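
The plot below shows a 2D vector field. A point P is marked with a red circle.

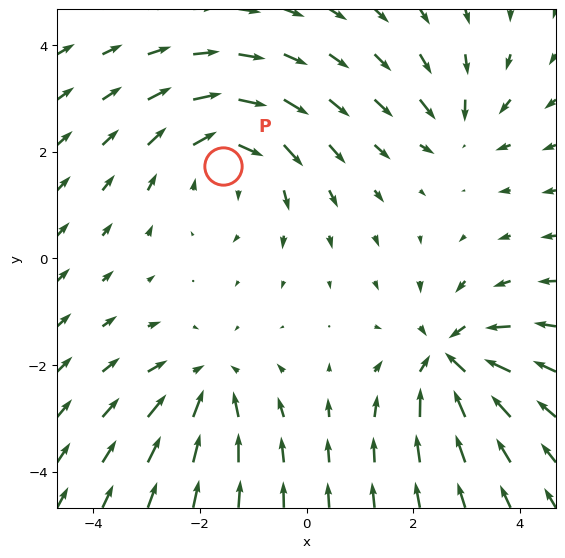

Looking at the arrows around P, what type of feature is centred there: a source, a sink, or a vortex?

vortex

At P (-1.6, 1.7) the arrows circulate clockwise. Divergence ≈0, curl about -4 — near-zero divergence with nonzero curl is a vortex.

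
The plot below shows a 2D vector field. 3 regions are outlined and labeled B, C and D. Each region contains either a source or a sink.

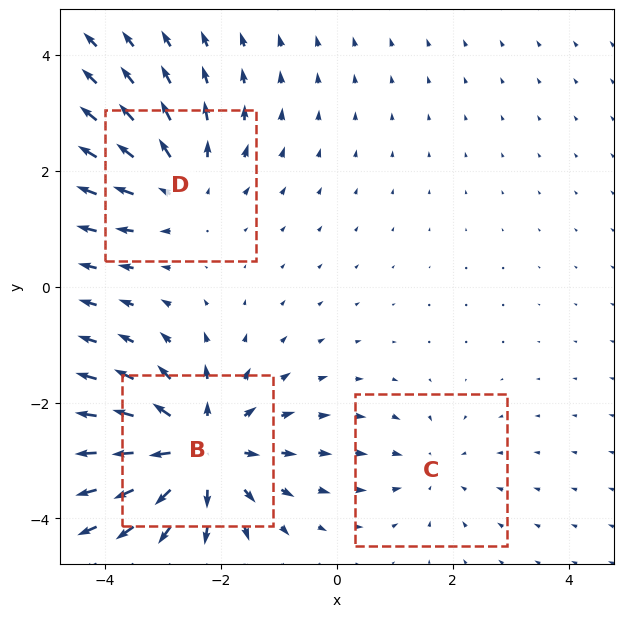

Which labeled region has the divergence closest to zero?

Divergence at each region's feature centre — B: about +5, C: about -2, D: about +3. Region C is closest to zero.

C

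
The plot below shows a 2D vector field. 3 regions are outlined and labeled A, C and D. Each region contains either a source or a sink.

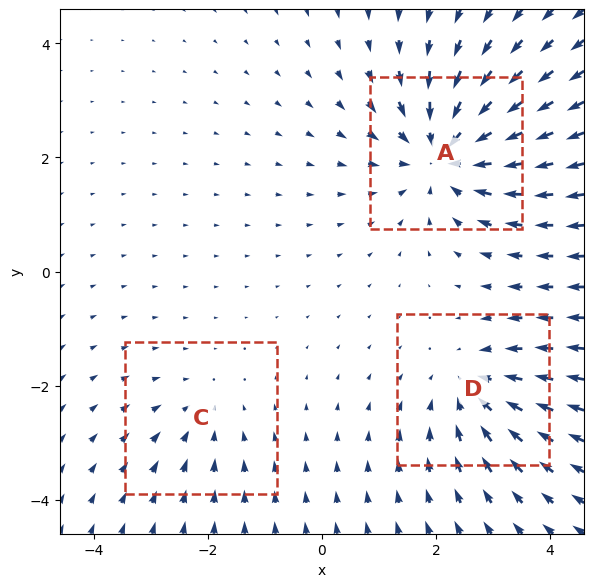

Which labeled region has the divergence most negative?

Divergence at each region's feature centre — A: about -5, C: about -2, D: about -3. Region A is most negative.

A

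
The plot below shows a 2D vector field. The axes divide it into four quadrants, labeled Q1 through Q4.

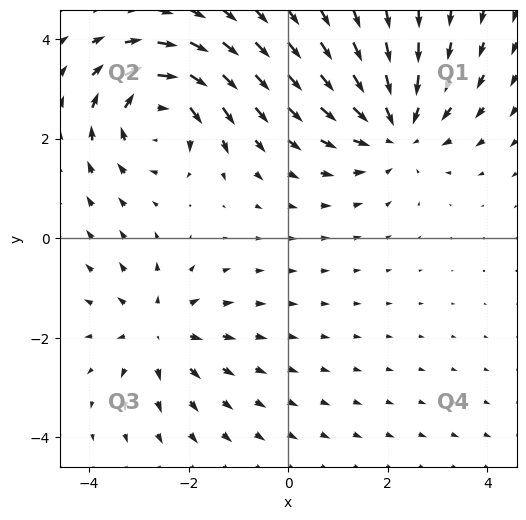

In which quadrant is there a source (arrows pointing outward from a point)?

Q3

The source sits at approximately (-2.6, -1.9), which lies in quadrant Q3. The divergence there is about +3, positive as expected for a source.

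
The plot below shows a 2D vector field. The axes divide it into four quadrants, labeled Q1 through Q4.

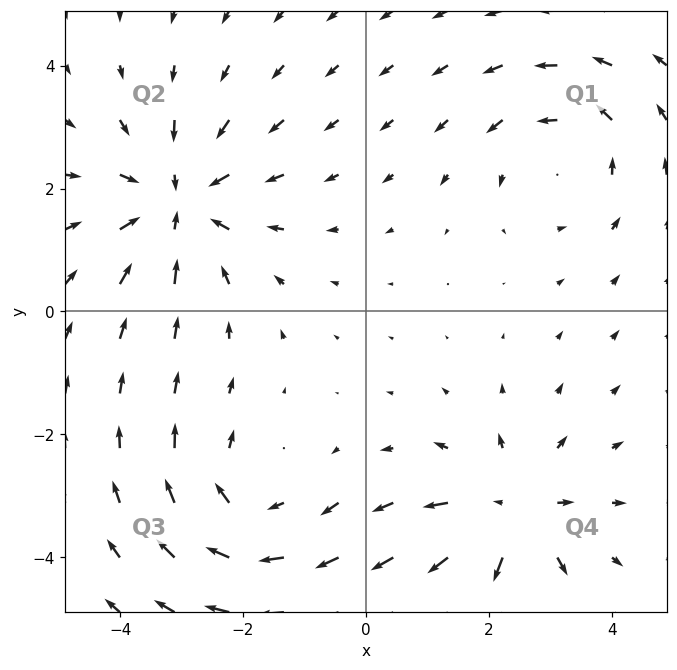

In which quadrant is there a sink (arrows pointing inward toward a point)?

Q2

The sink sits at approximately (-3.1, 1.8), which lies in quadrant Q2. The divergence there is about -5, negative as expected for a sink.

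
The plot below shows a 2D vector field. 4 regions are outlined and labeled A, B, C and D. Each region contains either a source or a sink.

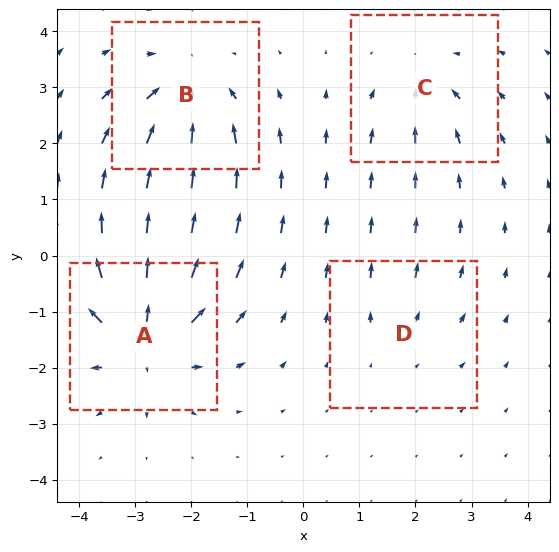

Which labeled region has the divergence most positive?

A

Divergence at each region's feature centre — A: about +8, B: about -6, C: about -4, D: about +2. Region A is most positive.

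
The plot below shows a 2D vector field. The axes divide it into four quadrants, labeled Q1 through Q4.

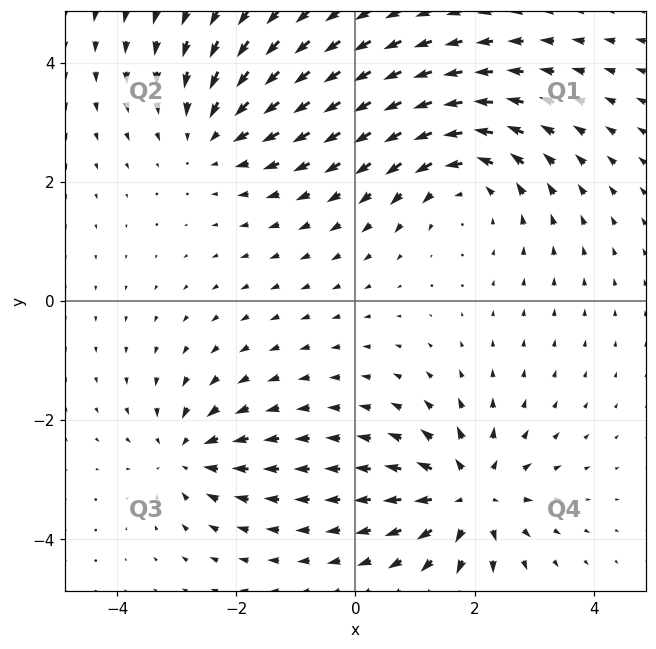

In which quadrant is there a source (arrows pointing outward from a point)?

Q4

The source sits at approximately (1.9, -3.3), which lies in quadrant Q4. The divergence there is about +5, positive as expected for a source.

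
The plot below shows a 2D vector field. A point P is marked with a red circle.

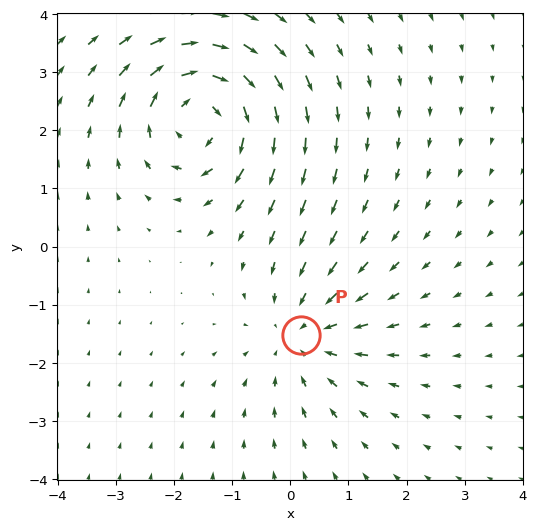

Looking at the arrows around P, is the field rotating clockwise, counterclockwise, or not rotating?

Near P at (0.2, -1.5) the arrows show no circulation. The curl there is ≈0.

not rotating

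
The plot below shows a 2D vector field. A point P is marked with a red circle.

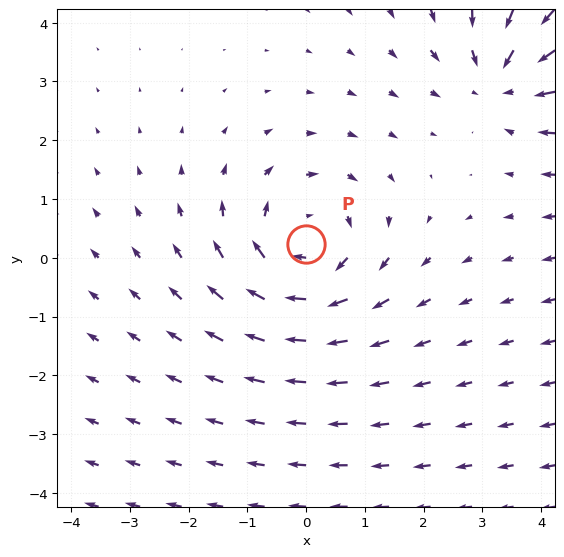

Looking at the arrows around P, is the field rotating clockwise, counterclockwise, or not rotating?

Near P at (-0.0, 0.2) the arrows circulate clockwise. The curl (z-component) there is about -4; negative curl means clockwise rotation.

clockwise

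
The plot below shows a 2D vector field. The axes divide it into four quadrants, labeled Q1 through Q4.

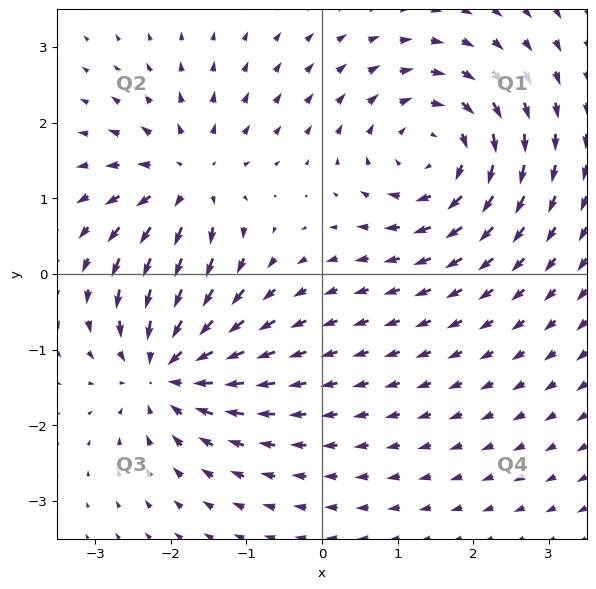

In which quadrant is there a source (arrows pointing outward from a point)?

The source sits at approximately (-1.8, 1.2), which lies in quadrant Q2. The divergence there is about +4, positive as expected for a source.

Q2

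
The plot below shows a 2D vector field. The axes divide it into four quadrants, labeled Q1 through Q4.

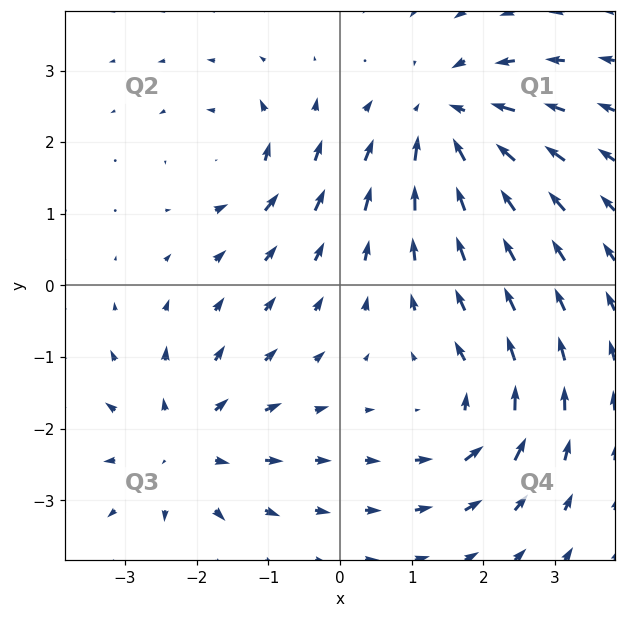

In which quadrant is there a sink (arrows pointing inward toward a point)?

Q1

The sink sits at approximately (1.5, 2.3), which lies in quadrant Q1. The divergence there is about -5, negative as expected for a sink.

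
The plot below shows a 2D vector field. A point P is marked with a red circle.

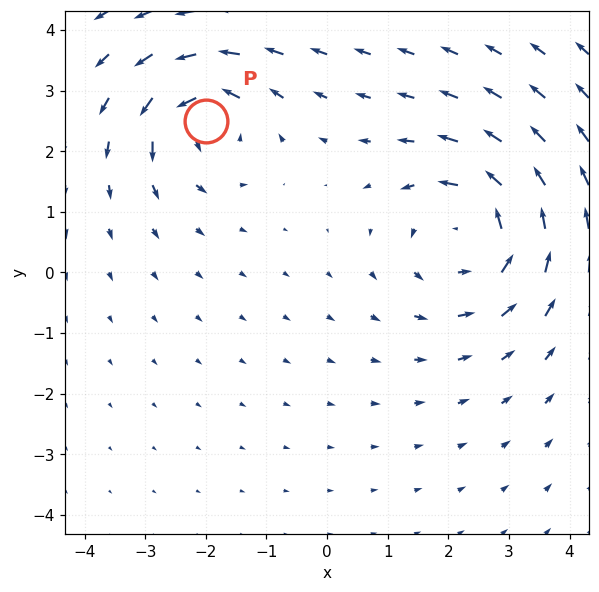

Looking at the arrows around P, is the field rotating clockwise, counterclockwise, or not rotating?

Near P at (-2.0, 2.5) the arrows circulate counterclockwise. The curl (z-component) there is about +4; positive curl means counterclockwise rotation.

counterclockwise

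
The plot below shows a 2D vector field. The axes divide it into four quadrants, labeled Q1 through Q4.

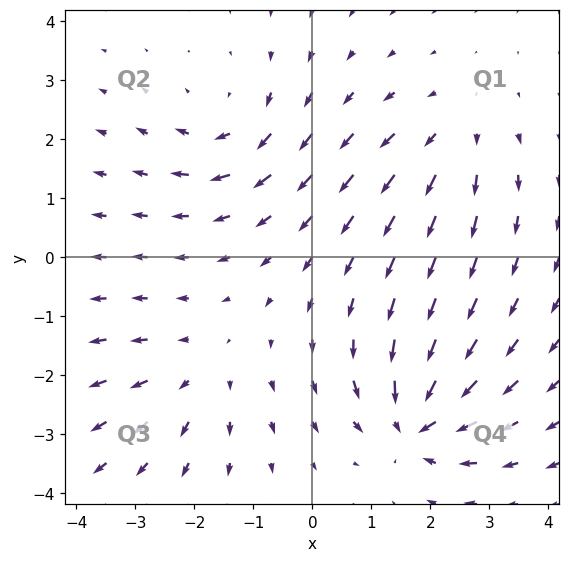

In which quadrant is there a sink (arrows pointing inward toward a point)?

Q4

The sink sits at approximately (1.8, -2.8), which lies in quadrant Q4. The divergence there is about -5, negative as expected for a sink.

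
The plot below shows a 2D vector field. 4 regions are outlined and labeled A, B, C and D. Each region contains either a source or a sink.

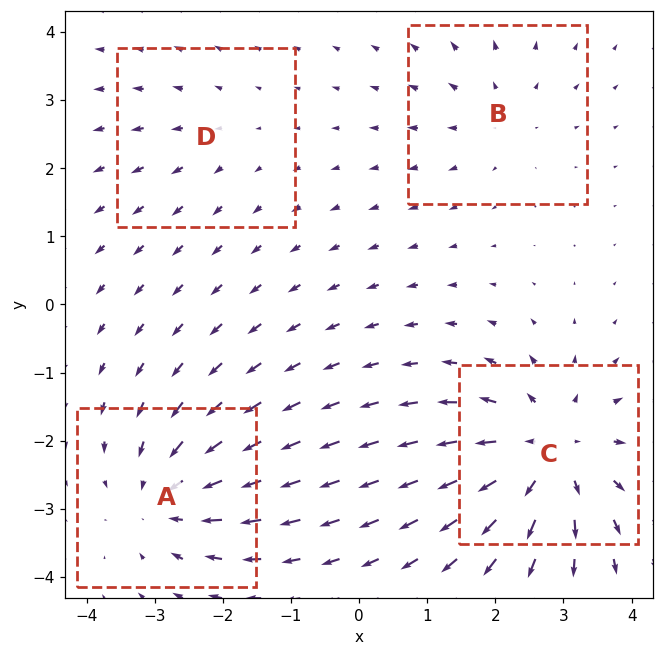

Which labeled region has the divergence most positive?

C

Divergence at each region's feature centre — A: about -5, B: about +3, C: about +6, D: about +2. Region C is most positive.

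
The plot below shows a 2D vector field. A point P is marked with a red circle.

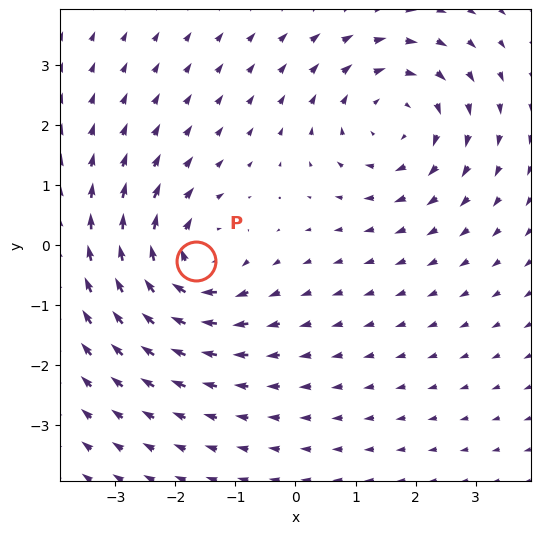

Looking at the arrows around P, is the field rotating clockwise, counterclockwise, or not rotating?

Near P at (-1.7, -0.3) the arrows circulate clockwise. The curl (z-component) there is about -5; negative curl means clockwise rotation.

clockwise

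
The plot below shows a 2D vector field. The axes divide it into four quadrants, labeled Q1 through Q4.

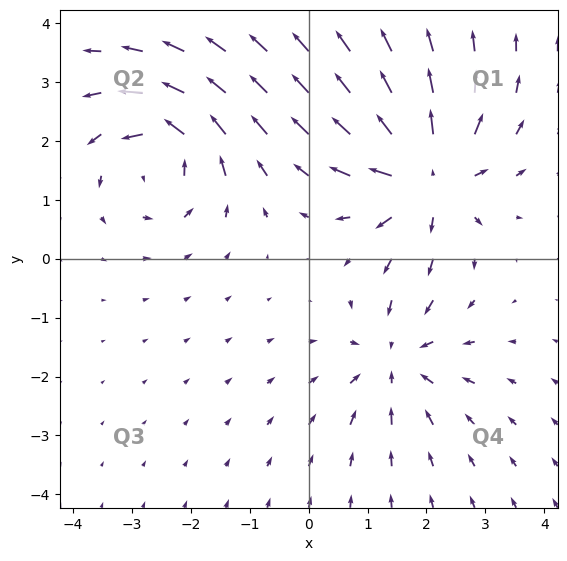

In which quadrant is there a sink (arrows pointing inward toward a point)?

Q4

The sink sits at approximately (1.5, -1.7), which lies in quadrant Q4. The divergence there is about -3, negative as expected for a sink.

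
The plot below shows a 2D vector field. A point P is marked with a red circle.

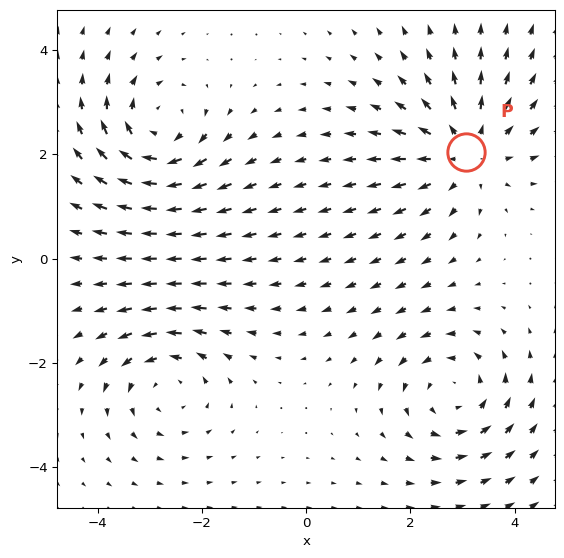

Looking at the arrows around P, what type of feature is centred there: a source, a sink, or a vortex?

At P (3.1, 2.0) the arrows spread outward. Divergence about +4, curl ≈0 — positive divergence with near-zero curl is a source.

source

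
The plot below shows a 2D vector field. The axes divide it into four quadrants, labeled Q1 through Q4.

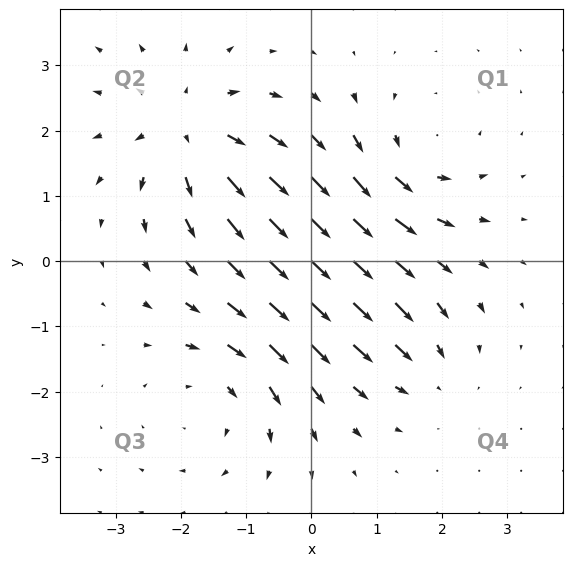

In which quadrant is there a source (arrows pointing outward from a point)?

The source sits at approximately (-1.9, 2.0), which lies in quadrant Q2. The divergence there is about +5, positive as expected for a source.

Q2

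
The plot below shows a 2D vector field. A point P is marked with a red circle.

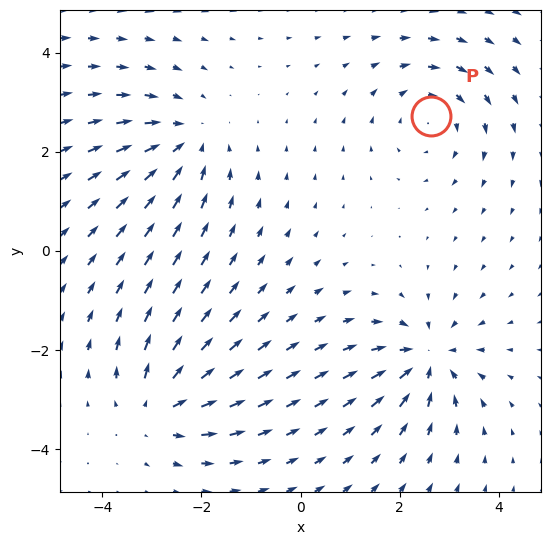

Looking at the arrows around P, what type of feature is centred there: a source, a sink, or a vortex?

vortex

At P (2.6, 2.7) the arrows circulate clockwise. Divergence ≈0, curl about -4 — near-zero divergence with nonzero curl is a vortex.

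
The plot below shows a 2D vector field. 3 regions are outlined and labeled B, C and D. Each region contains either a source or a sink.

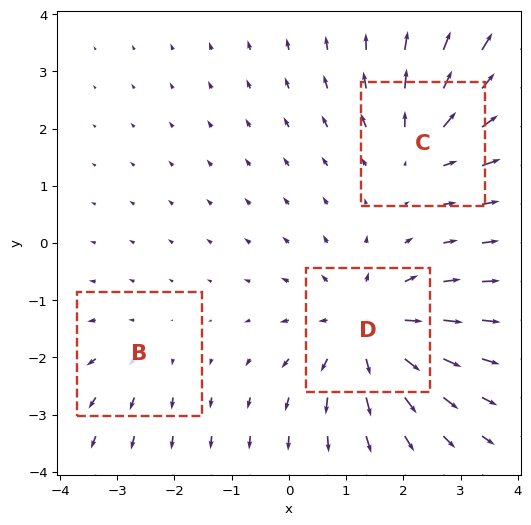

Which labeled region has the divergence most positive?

Divergence at each region's feature centre — B: about +2, C: about +3, D: about +4. Region D is most positive.

D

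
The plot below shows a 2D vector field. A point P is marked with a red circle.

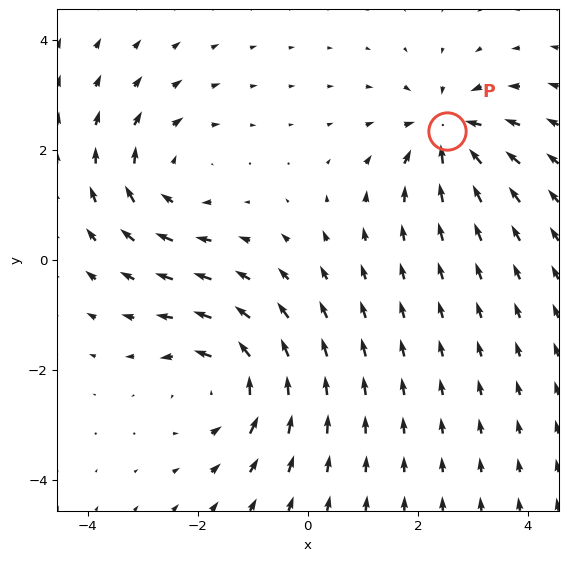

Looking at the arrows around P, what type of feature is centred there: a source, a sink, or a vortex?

At P (2.5, 2.3) the arrows converge inward. Divergence about -5, curl ≈0 — negative divergence with near-zero curl is a sink.

sink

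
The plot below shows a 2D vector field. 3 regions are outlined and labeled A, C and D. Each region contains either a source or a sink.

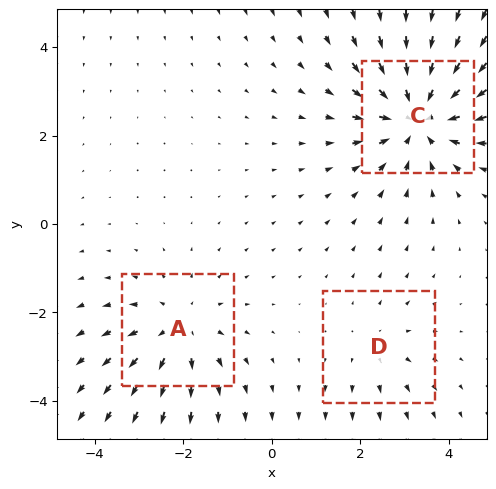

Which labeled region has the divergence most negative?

Divergence at each region's feature centre — A: about +3, C: about -4, D: about +2. Region C is most negative.

C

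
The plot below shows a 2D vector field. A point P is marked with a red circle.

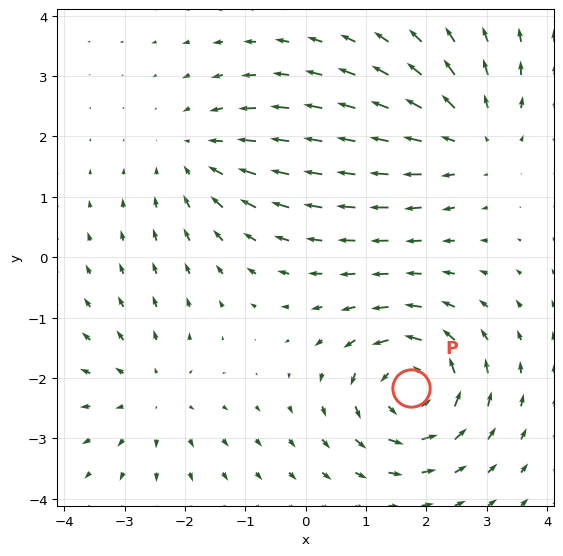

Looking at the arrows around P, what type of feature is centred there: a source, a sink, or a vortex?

At P (1.7, -2.2) the arrows circulate counterclockwise. Divergence ≈0, curl about +6 — near-zero divergence with nonzero curl is a vortex.

vortex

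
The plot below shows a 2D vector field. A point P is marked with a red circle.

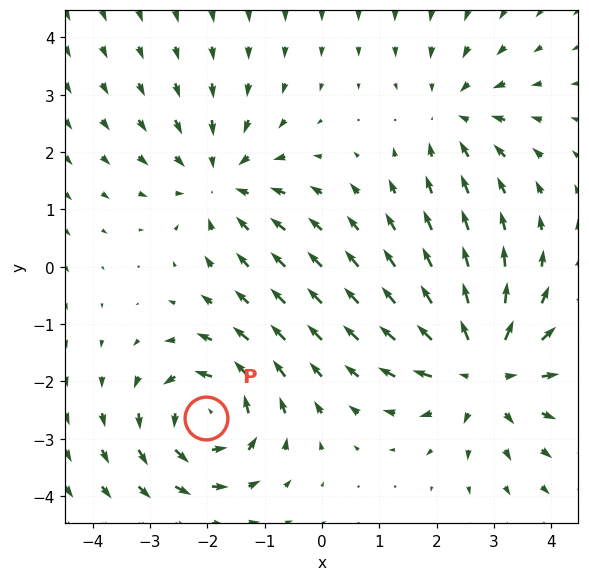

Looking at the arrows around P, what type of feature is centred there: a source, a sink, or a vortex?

At P (-2.0, -2.6) the arrows circulate counterclockwise. Divergence ≈0, curl about +5 — near-zero divergence with nonzero curl is a vortex.

vortex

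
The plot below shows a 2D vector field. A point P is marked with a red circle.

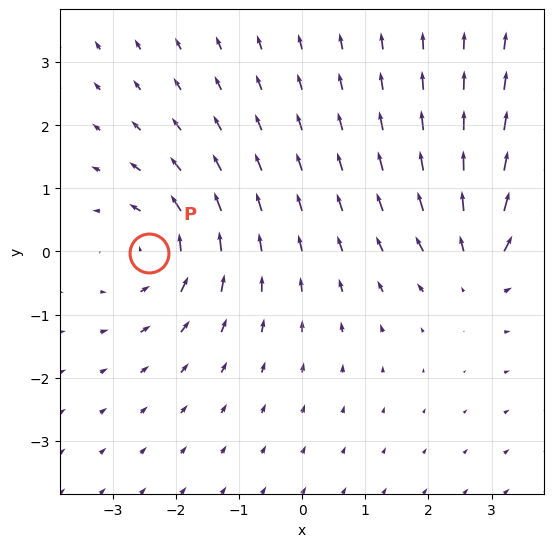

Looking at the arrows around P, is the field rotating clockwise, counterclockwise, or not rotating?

counterclockwise

Near P at (-2.4, -0.0) the arrows circulate counterclockwise. The curl (z-component) there is about +3; positive curl means counterclockwise rotation.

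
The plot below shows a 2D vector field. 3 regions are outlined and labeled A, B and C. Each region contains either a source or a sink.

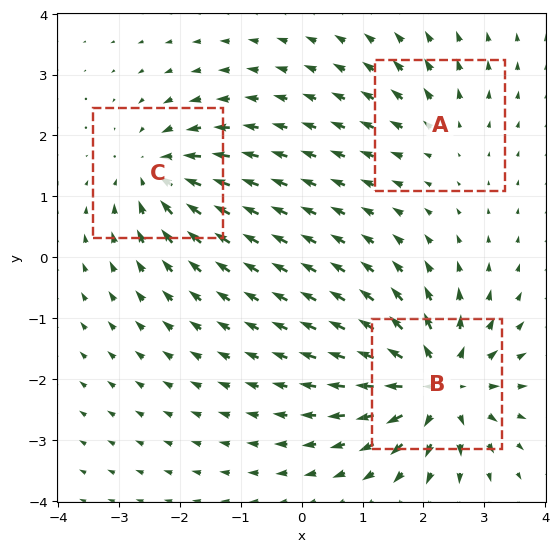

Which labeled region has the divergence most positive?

B

Divergence at each region's feature centre — A: about +2, B: about +6, C: about -4. Region B is most positive.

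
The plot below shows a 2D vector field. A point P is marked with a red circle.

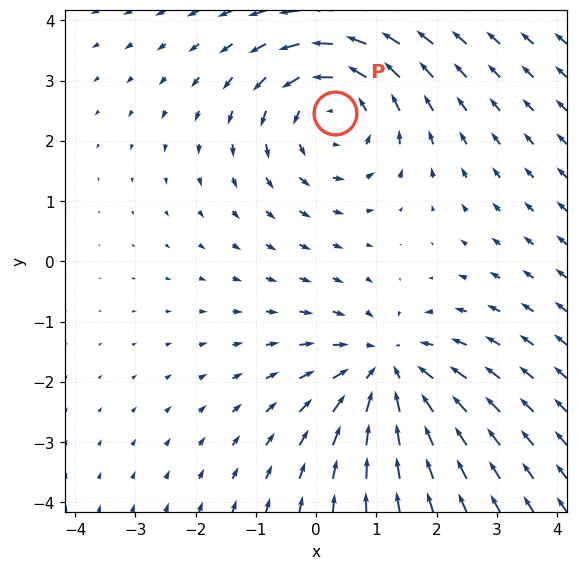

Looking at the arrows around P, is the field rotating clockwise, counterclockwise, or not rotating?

Near P at (0.3, 2.5) the arrows circulate counterclockwise. The curl (z-component) there is about +3; positive curl means counterclockwise rotation.

counterclockwise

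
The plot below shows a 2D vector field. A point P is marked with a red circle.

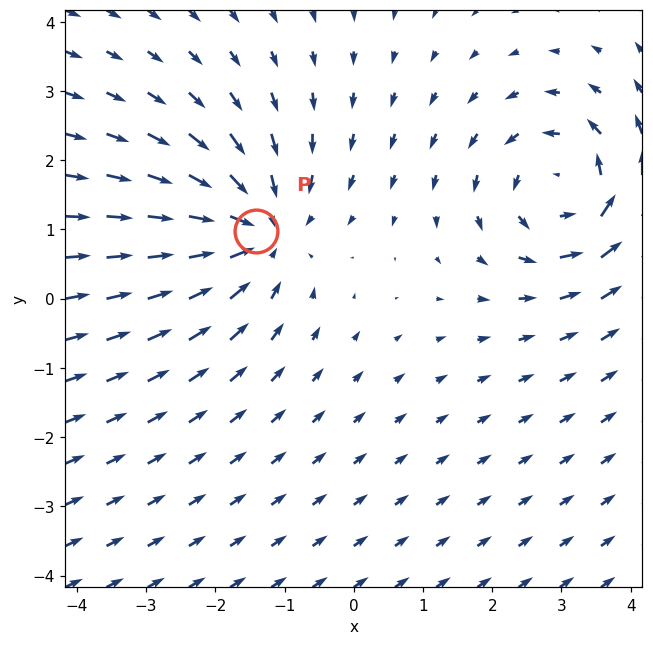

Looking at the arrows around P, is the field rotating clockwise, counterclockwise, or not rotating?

Near P at (-1.4, 1.0) the arrows show no circulation. The curl there is ≈0.

not rotating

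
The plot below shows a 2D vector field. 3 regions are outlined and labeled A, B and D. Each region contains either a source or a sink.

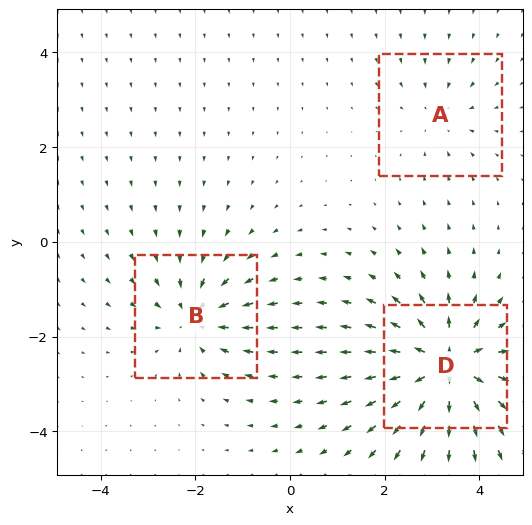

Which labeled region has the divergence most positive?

Divergence at each region's feature centre — A: about -2, B: about -4, D: about +6. Region D is most positive.

D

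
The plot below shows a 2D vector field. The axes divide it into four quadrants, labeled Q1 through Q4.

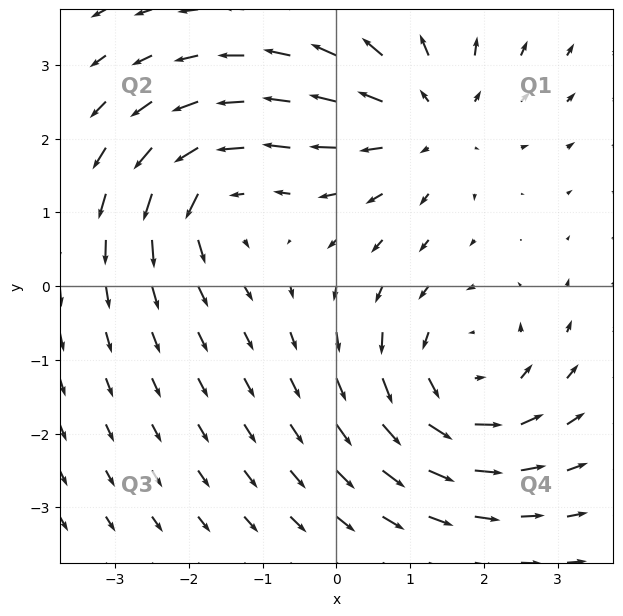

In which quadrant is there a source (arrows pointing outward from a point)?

The source sits at approximately (1.2, 2.3), which lies in quadrant Q1. The divergence there is about +3, positive as expected for a source.

Q1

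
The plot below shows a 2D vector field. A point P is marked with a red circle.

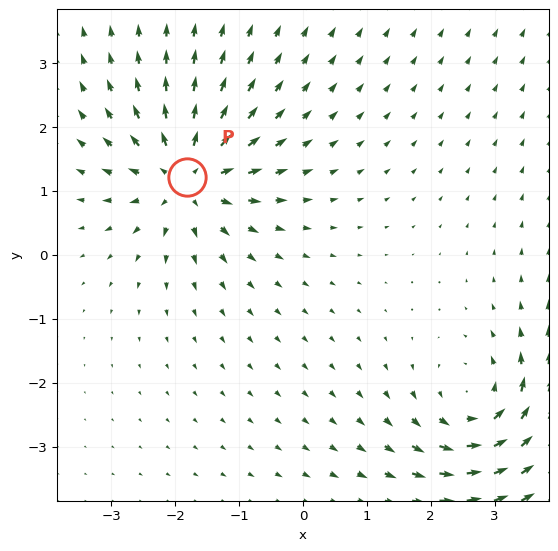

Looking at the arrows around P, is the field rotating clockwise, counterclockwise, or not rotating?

not rotating

Near P at (-1.8, 1.2) the arrows show no circulation. The curl there is ≈0.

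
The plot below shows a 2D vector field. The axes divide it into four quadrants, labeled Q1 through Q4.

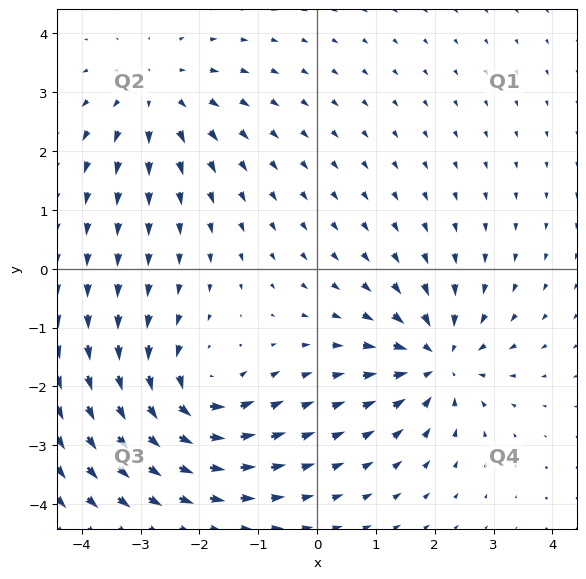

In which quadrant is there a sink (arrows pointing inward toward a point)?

Q4

The sink sits at approximately (2.1, -1.6), which lies in quadrant Q4. The divergence there is about -5, negative as expected for a sink.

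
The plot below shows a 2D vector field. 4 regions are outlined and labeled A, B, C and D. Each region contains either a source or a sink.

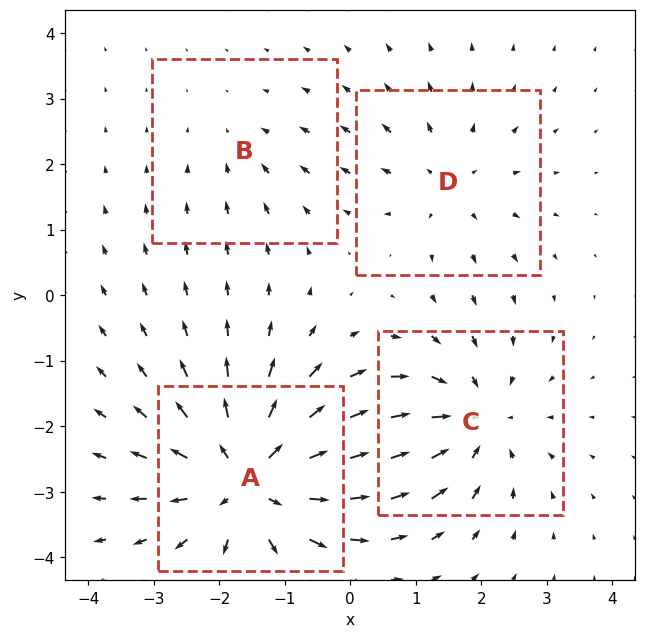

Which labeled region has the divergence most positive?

Divergence at each region's feature centre — A: about +7, B: about -2, C: about -5, D: about +3. Region A is most positive.

A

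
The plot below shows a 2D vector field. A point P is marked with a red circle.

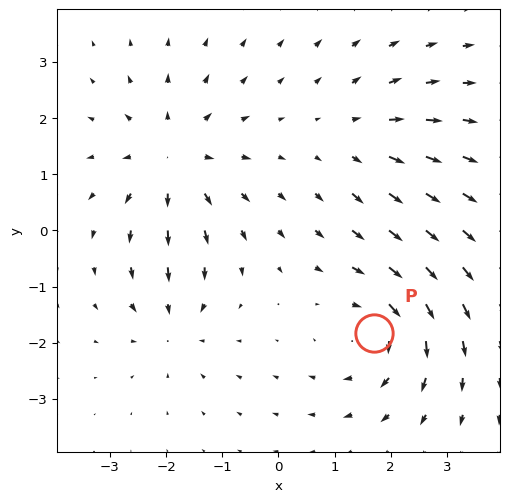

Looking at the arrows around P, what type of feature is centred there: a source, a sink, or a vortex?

At P (1.7, -1.8) the arrows circulate clockwise. Divergence ≈0, curl about -5 — near-zero divergence with nonzero curl is a vortex.

vortex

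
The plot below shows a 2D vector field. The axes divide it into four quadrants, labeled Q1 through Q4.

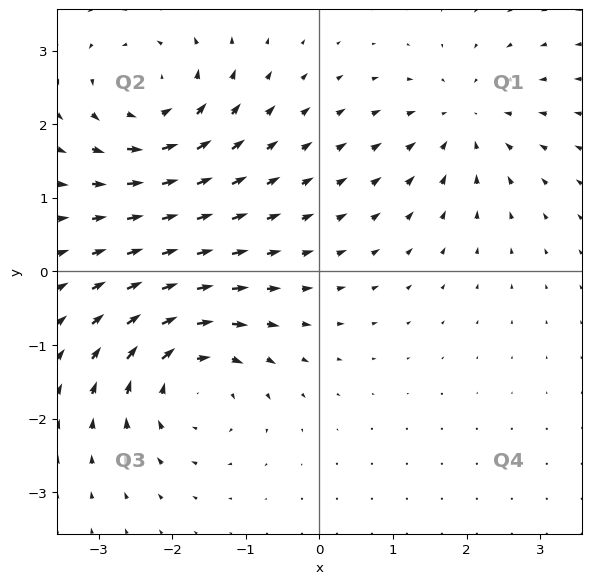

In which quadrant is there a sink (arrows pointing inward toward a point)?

The sink sits at approximately (2.0, 2.1), which lies in quadrant Q1. The divergence there is about -4, negative as expected for a sink.

Q1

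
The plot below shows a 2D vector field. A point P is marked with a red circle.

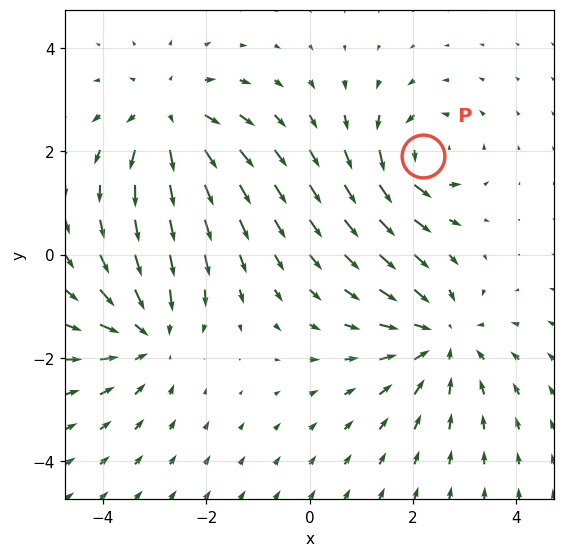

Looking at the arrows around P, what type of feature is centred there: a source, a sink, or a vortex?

At P (2.2, 1.9) the arrows circulate counterclockwise. Divergence ≈0, curl about +5 — near-zero divergence with nonzero curl is a vortex.

vortex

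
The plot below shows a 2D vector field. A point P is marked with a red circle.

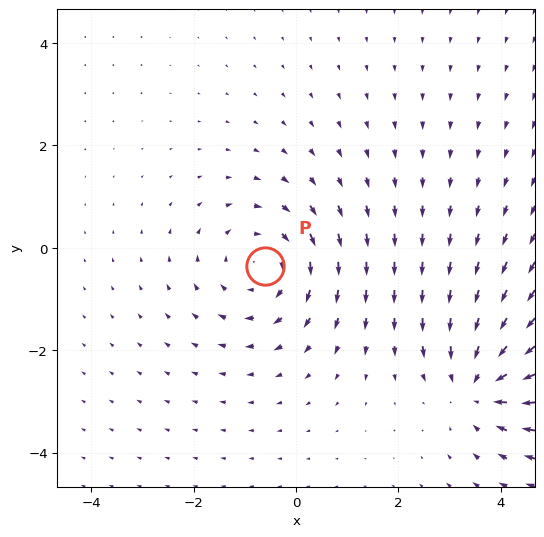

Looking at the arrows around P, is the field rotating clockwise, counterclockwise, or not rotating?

clockwise

Near P at (-0.6, -0.4) the arrows circulate clockwise. The curl (z-component) there is about -3; negative curl means clockwise rotation.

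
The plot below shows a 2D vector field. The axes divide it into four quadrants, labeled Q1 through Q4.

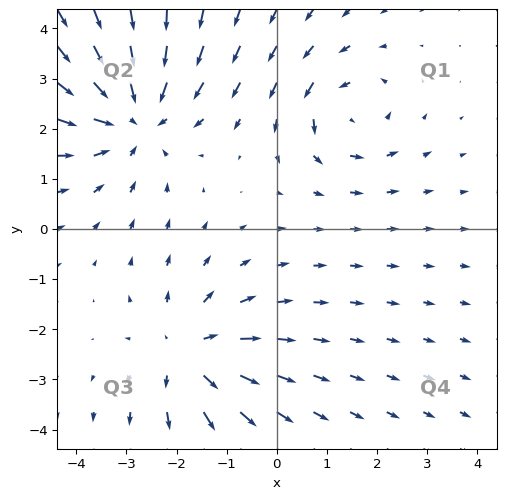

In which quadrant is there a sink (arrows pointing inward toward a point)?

Q2

The sink sits at approximately (-2.8, 2.2), which lies in quadrant Q2. The divergence there is about -4, negative as expected for a sink.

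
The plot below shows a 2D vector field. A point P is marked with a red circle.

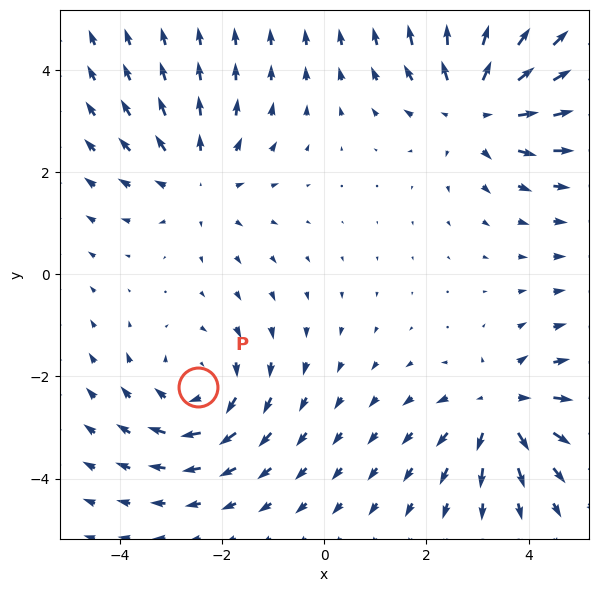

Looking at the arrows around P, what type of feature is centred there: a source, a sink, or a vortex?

vortex

At P (-2.5, -2.2) the arrows circulate clockwise. Divergence ≈0, curl about -3 — near-zero divergence with nonzero curl is a vortex.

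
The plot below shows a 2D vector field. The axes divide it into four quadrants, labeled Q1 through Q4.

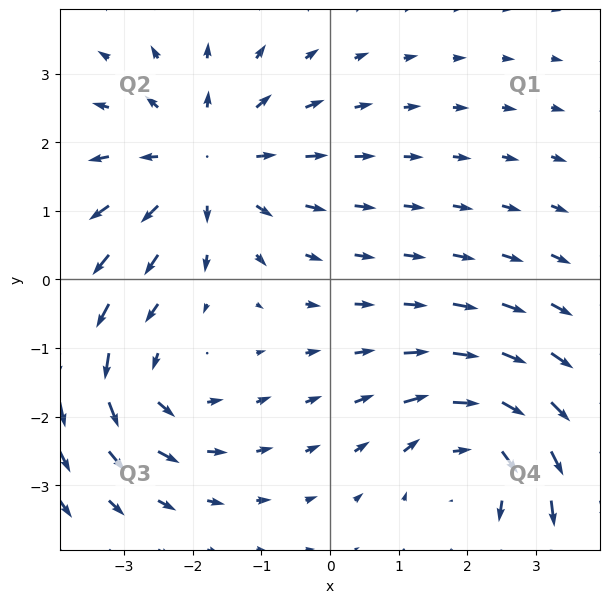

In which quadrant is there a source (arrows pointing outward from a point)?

The source sits at approximately (-1.8, 1.7), which lies in quadrant Q2. The divergence there is about +3, positive as expected for a source.

Q2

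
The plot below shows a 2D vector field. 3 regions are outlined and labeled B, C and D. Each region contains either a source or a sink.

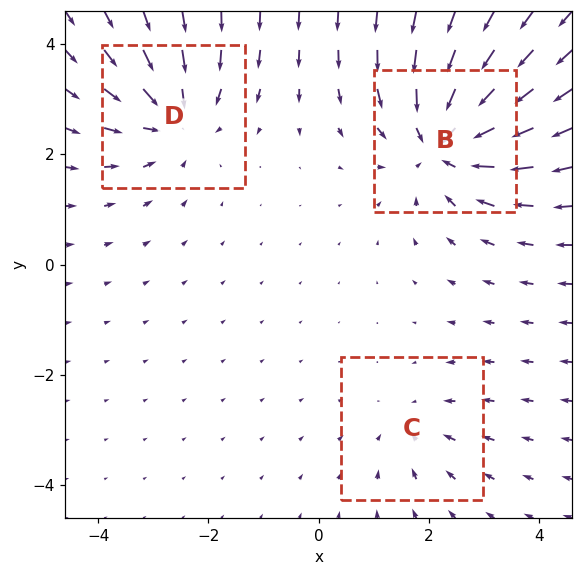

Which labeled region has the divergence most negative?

B

Divergence at each region's feature centre — B: about -5, C: about -2, D: about -3. Region B is most negative.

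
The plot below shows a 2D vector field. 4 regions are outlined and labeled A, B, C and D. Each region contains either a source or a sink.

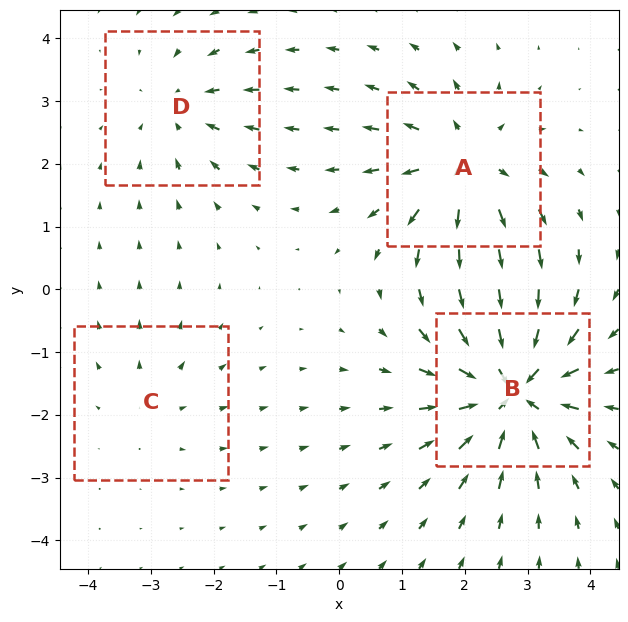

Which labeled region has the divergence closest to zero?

C

Divergence at each region's feature centre — A: about +5, B: about -8, C: about +2, D: about -3. Region C is closest to zero.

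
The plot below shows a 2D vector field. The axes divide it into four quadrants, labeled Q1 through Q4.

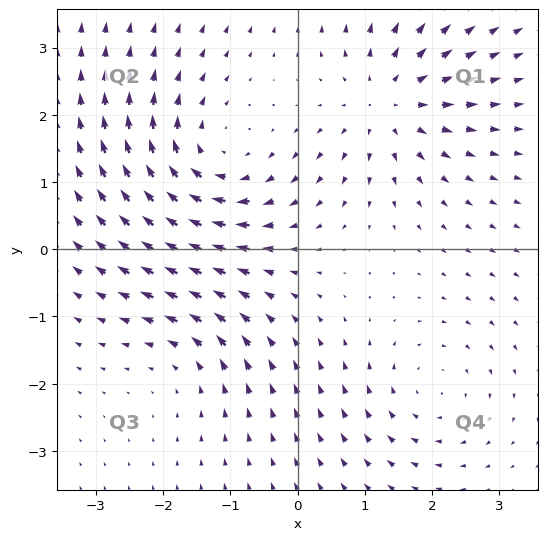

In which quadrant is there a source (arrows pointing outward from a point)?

The source sits at approximately (1.4, 2.2), which lies in quadrant Q1. The divergence there is about +5, positive as expected for a source.

Q1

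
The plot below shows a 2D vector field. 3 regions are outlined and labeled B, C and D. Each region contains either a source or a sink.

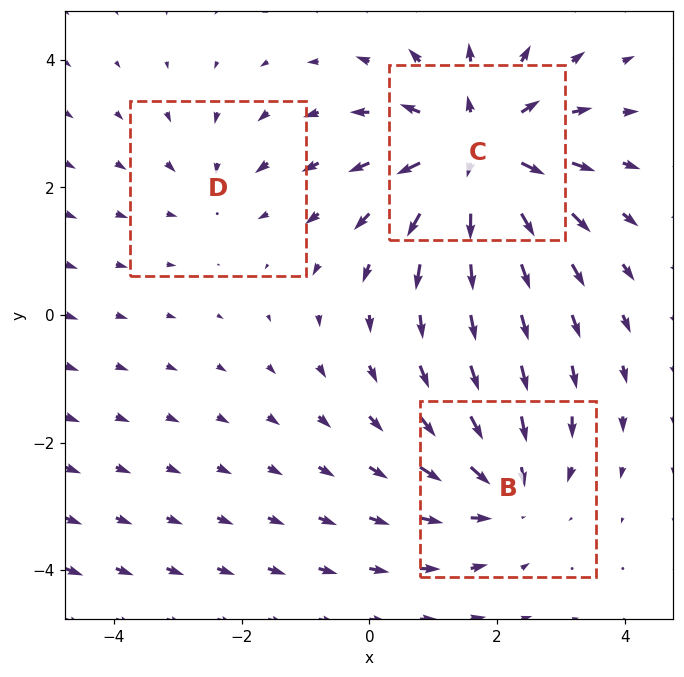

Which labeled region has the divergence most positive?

C

Divergence at each region's feature centre — B: about -3, C: about +5, D: about -2. Region C is most positive.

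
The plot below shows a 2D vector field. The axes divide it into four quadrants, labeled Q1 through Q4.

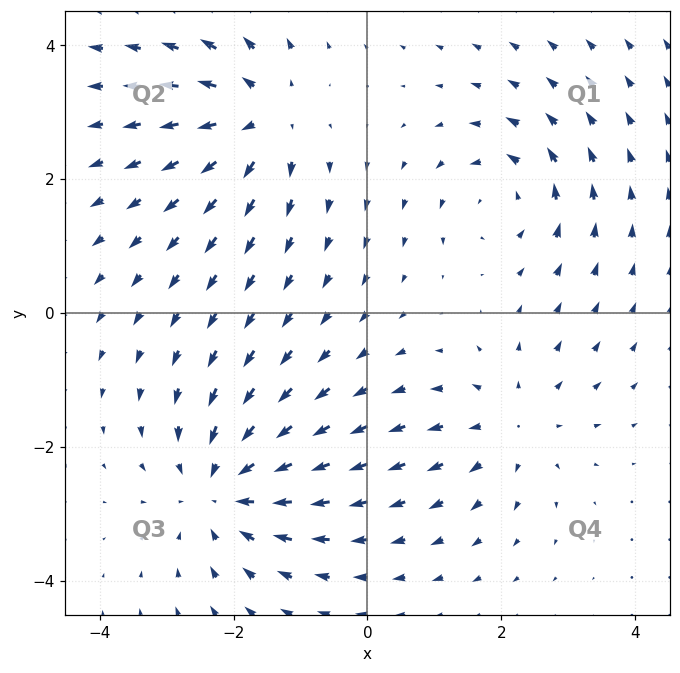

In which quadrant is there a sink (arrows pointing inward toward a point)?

The sink sits at approximately (-2.2, -2.6), which lies in quadrant Q3. The divergence there is about -4, negative as expected for a sink.

Q3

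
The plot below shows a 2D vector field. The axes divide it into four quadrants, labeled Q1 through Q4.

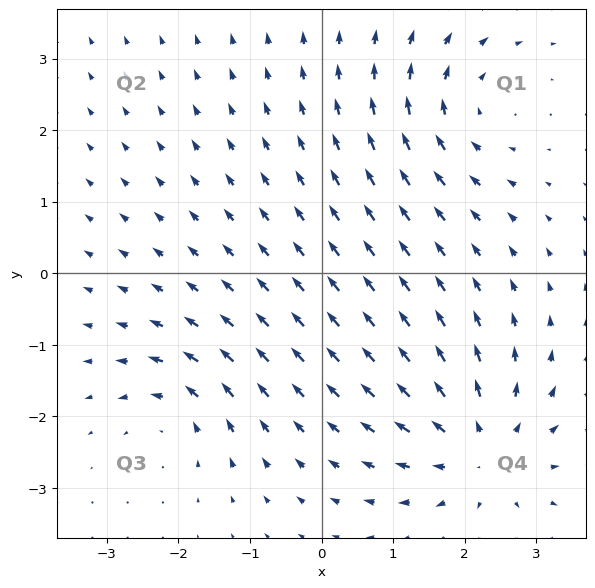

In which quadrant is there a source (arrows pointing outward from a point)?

The source sits at approximately (2.2, -2.5), which lies in quadrant Q4. The divergence there is about +5, positive as expected for a source.

Q4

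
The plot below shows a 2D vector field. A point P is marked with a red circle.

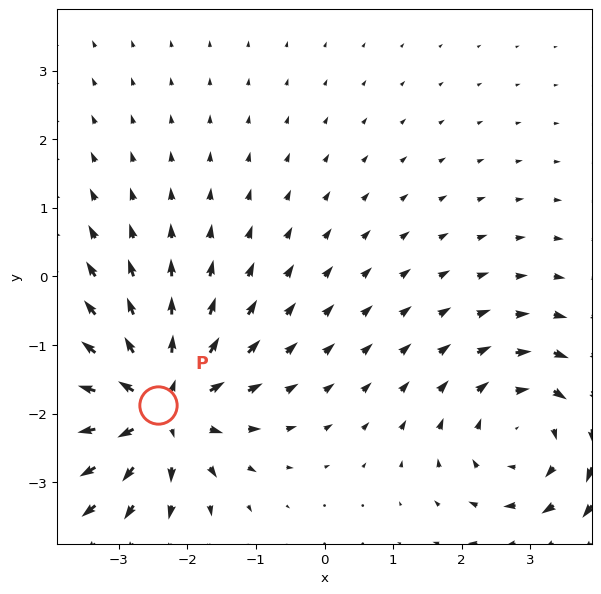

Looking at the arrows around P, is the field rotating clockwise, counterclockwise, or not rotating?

Near P at (-2.4, -1.9) the arrows show no circulation. The curl there is ≈0.

not rotating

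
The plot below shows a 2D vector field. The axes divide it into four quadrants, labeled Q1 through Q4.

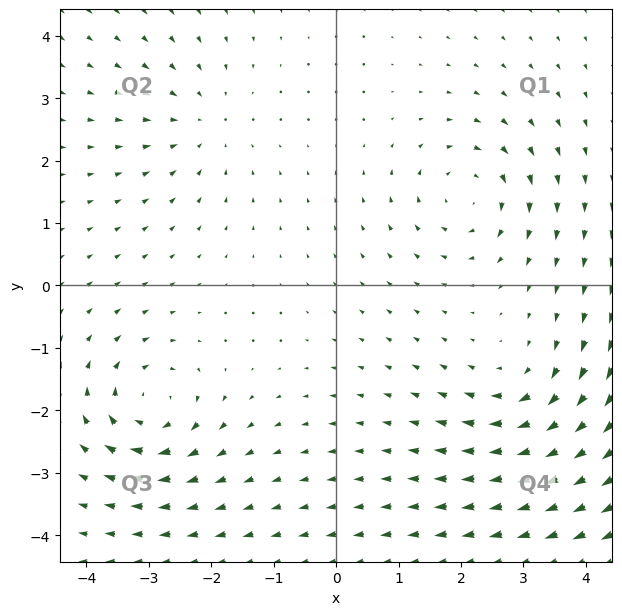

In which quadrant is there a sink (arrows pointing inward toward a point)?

The sink sits at approximately (-2.1, 2.6), which lies in quadrant Q2. The divergence there is about -2, negative as expected for a sink.

Q2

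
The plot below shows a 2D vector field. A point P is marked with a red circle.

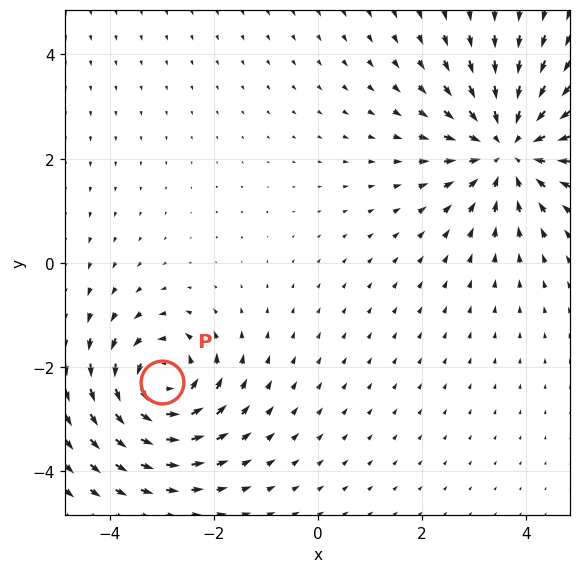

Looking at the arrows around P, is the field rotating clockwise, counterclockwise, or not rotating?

counterclockwise

Near P at (-3.0, -2.3) the arrows circulate counterclockwise. The curl (z-component) there is about +5; positive curl means counterclockwise rotation.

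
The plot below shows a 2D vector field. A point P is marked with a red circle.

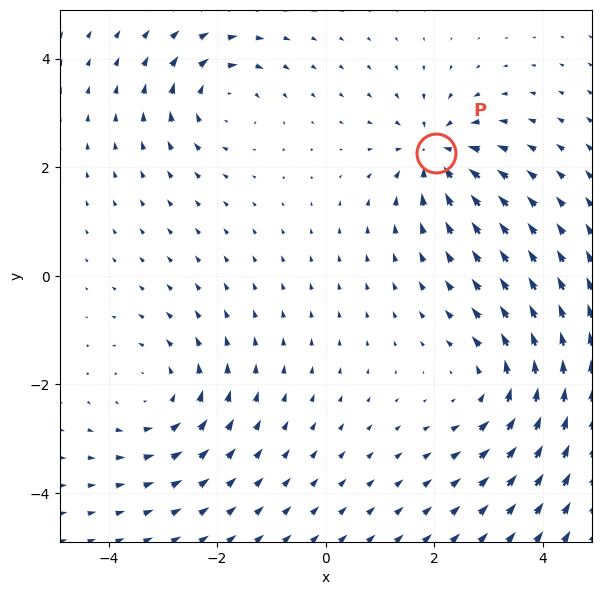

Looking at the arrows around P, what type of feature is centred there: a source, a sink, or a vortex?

sink

At P (2.0, 2.3) the arrows converge inward. Divergence about -5, curl ≈0 — negative divergence with near-zero curl is a sink.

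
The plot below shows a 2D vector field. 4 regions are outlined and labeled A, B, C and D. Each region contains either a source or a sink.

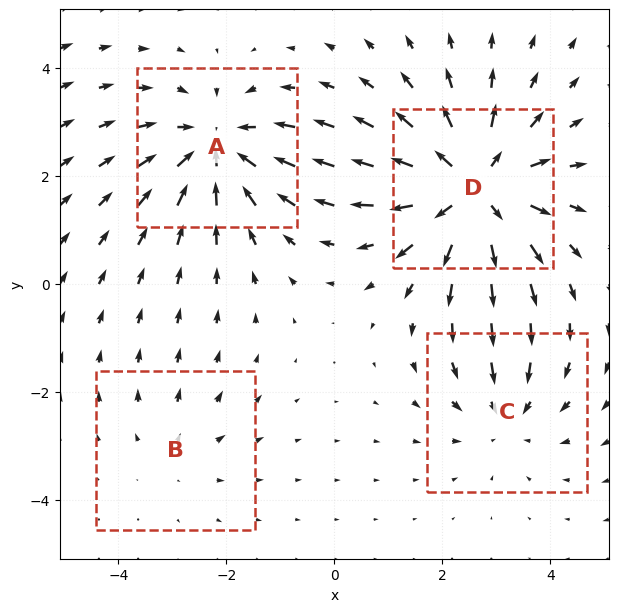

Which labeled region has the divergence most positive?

Divergence at each region's feature centre — A: about -4, B: about +2, C: about -3, D: about +6. Region D is most positive.

D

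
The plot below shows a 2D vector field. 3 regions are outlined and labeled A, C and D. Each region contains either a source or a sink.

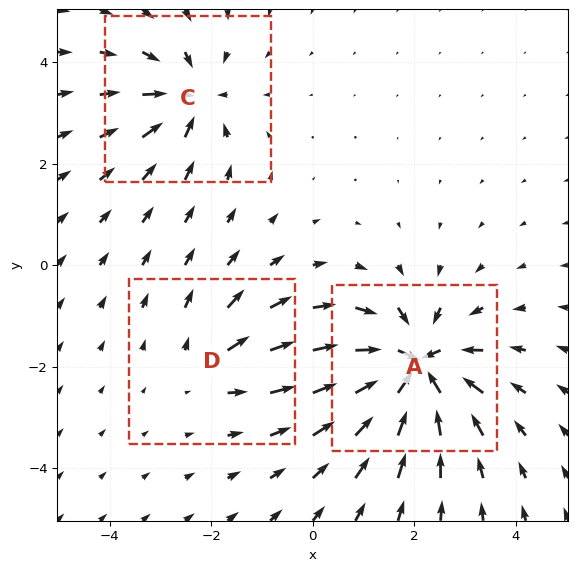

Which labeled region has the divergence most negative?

Divergence at each region's feature centre — A: about -7, C: about -4, D: about +3. Region A is most negative.

A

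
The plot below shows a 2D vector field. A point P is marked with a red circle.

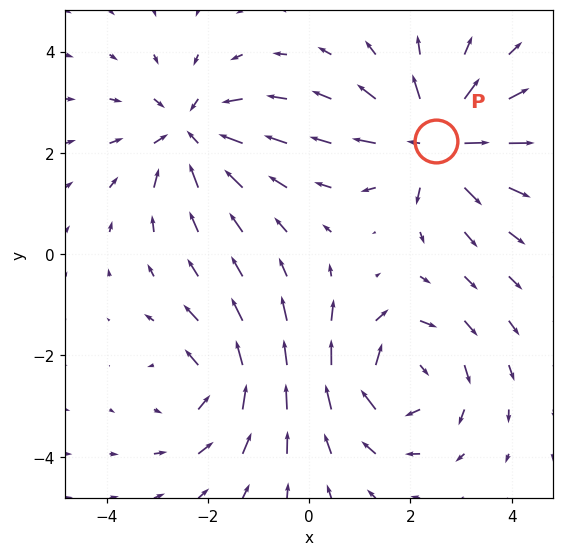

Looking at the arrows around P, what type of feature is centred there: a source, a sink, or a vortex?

source

At P (2.5, 2.2) the arrows spread outward. Divergence about +6, curl ≈0 — positive divergence with near-zero curl is a source.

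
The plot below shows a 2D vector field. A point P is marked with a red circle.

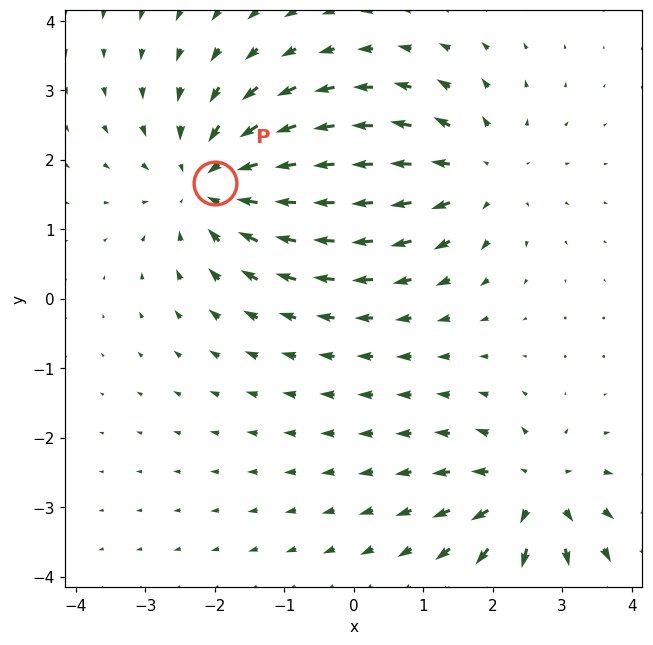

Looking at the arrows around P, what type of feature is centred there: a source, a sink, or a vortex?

At P (-2.0, 1.7) the arrows converge inward. Divergence about -4, curl ≈0 — negative divergence with near-zero curl is a sink.

sink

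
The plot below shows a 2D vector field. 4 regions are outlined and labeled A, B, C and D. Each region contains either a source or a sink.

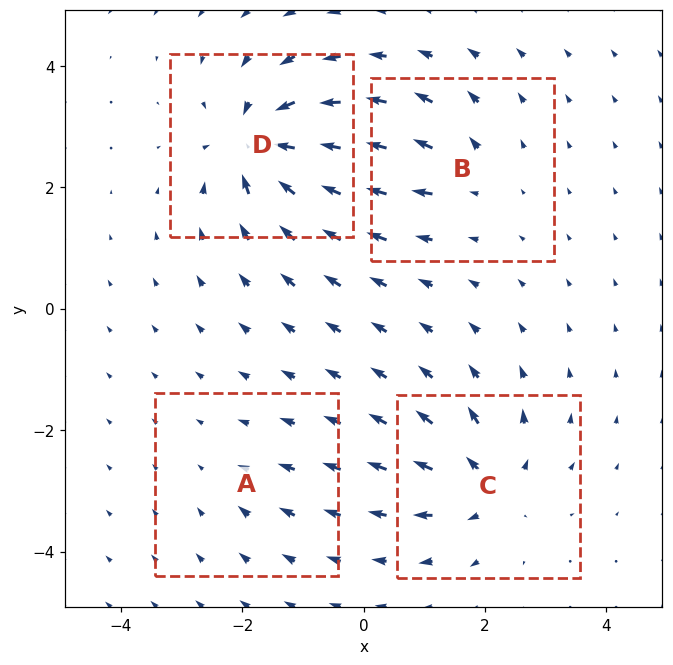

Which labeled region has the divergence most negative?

Divergence at each region's feature centre — A: about -2, B: about +4, C: about +6, D: about -9. Region D is most negative.

D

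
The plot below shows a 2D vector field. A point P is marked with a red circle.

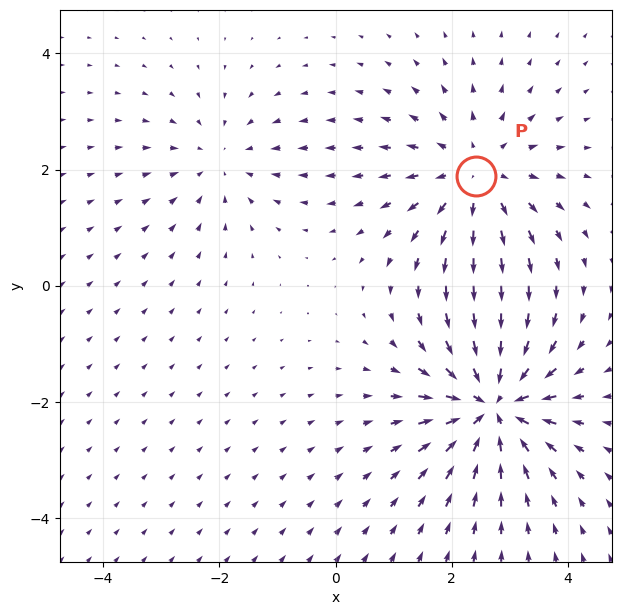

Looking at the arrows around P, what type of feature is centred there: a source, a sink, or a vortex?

At P (2.4, 1.9) the arrows spread outward. Divergence about +4, curl ≈0 — positive divergence with near-zero curl is a source.

source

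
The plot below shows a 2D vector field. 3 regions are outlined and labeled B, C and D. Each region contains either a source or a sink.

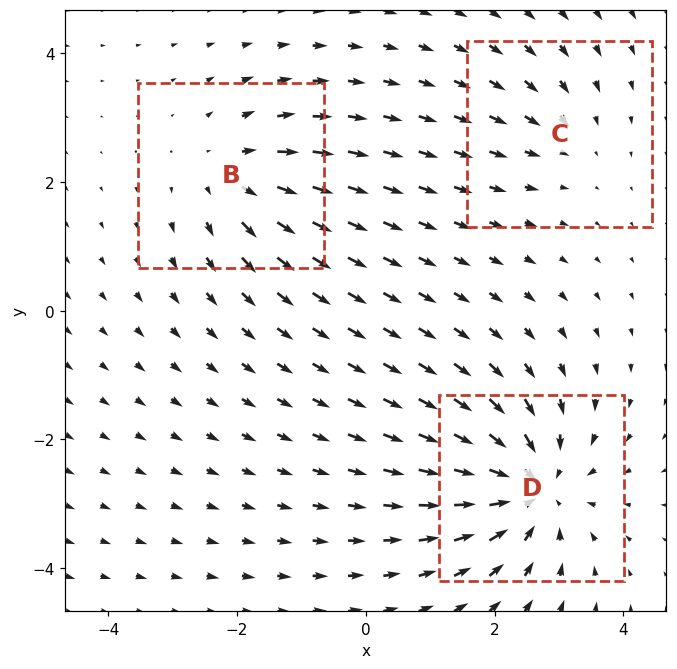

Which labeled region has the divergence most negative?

Divergence at each region's feature centre — B: about +3, C: about -2, D: about -5. Region D is most negative.

D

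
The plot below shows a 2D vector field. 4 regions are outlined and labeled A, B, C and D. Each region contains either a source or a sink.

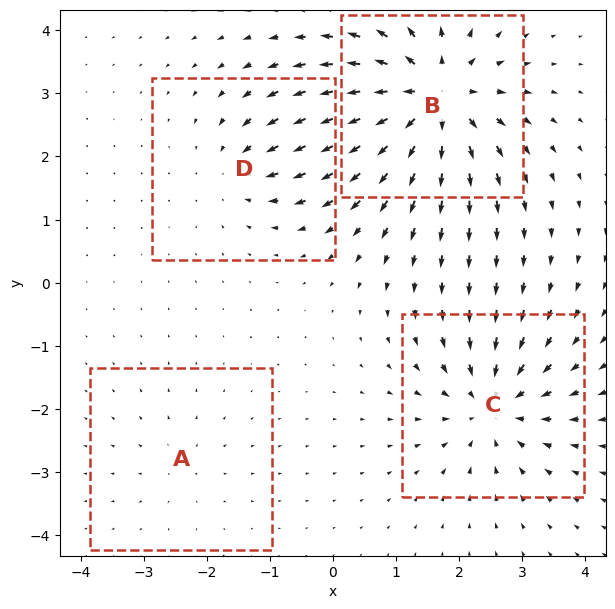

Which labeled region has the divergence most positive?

Divergence at each region's feature centre — A: about +2, B: about +8, C: about -6, D: about -4. Region B is most positive.

B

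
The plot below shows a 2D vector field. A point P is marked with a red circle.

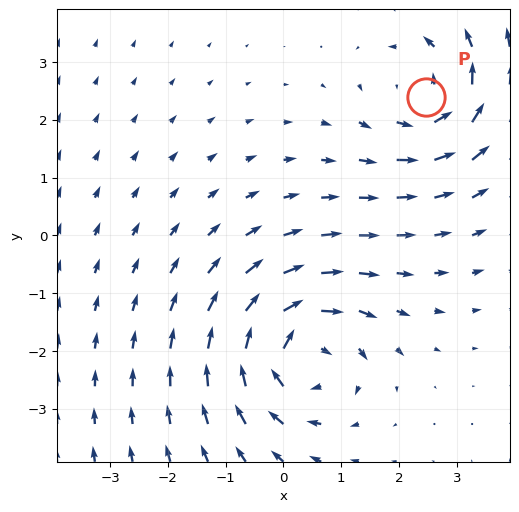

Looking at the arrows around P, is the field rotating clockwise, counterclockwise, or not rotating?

counterclockwise

Near P at (2.5, 2.4) the arrows circulate counterclockwise. The curl (z-component) there is about +4; positive curl means counterclockwise rotation.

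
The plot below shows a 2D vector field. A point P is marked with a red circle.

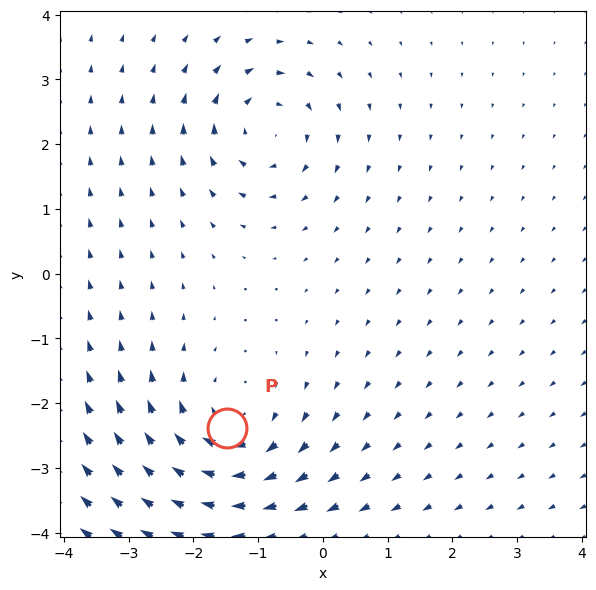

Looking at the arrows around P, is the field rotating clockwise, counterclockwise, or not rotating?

clockwise

Near P at (-1.5, -2.4) the arrows circulate clockwise. The curl (z-component) there is about -4; negative curl means clockwise rotation.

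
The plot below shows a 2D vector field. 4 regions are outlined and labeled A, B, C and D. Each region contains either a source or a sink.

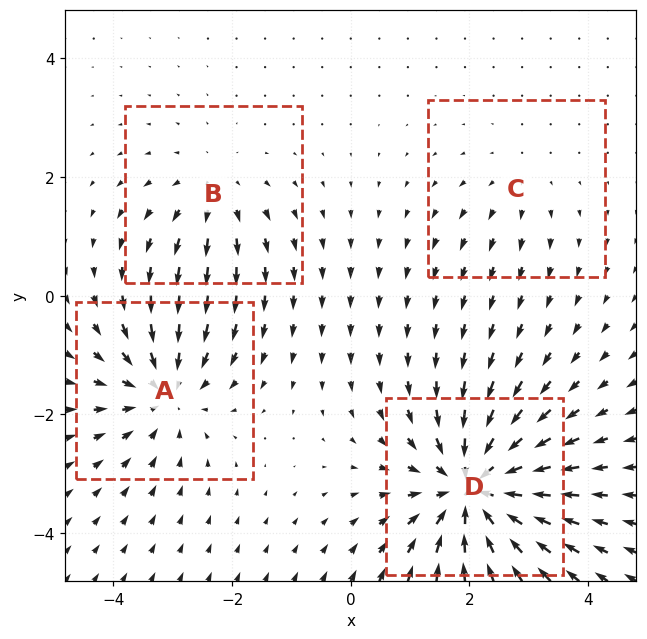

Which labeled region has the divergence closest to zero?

Divergence at each region's feature centre — A: about -5, B: about +3, C: about +2, D: about -7. Region C is closest to zero.

C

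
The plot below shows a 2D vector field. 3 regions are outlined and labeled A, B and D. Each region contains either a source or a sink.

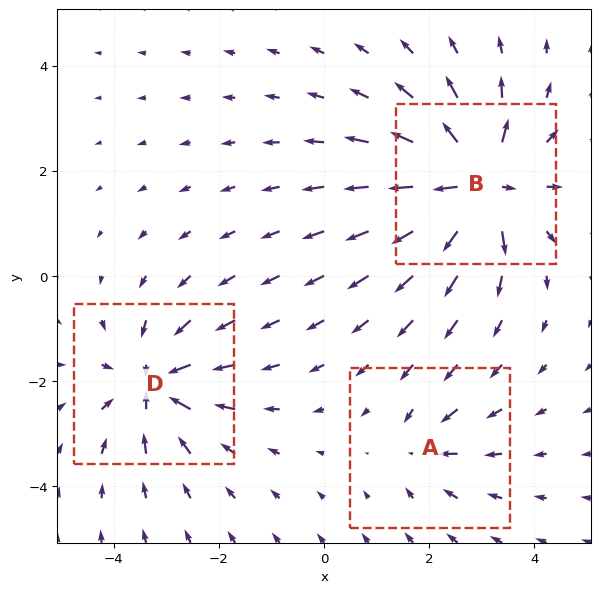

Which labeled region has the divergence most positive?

Divergence at each region's feature centre — A: about -2, B: about +5, D: about -4. Region B is most positive.

B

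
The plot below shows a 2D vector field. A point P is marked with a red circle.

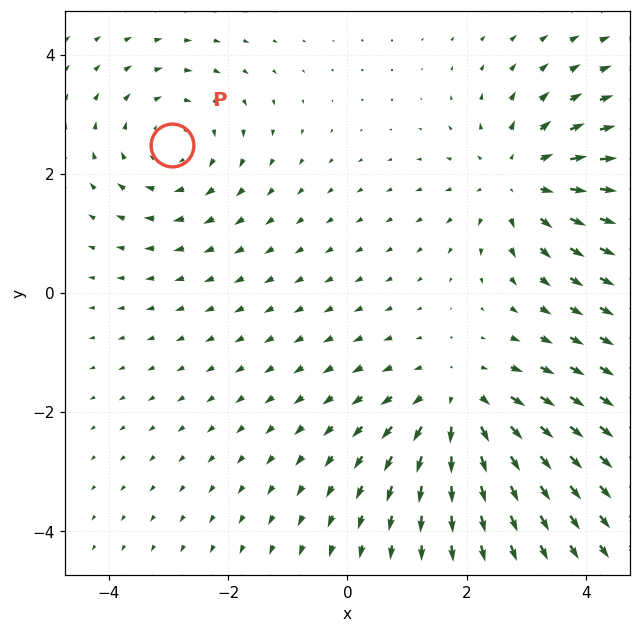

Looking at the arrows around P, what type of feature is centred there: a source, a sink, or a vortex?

vortex

At P (-2.9, 2.5) the arrows circulate clockwise. Divergence ≈0, curl about -3 — near-zero divergence with nonzero curl is a vortex.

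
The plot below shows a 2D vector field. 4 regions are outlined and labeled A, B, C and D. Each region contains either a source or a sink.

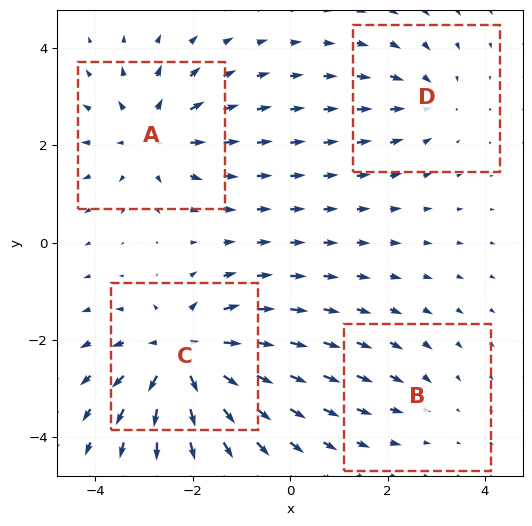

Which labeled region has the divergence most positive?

C

Divergence at each region's feature centre — A: about +5, B: about -2, C: about +7, D: about -3. Region C is most positive.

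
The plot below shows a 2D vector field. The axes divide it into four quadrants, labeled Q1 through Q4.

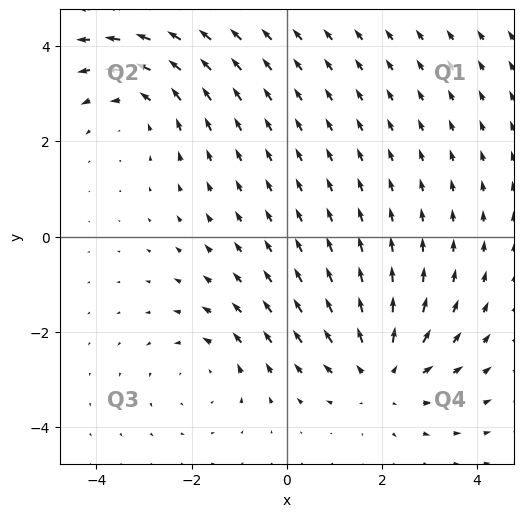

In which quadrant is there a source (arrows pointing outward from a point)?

Q4

The source sits at approximately (2.0, -2.9), which lies in quadrant Q4. The divergence there is about +3, positive as expected for a source.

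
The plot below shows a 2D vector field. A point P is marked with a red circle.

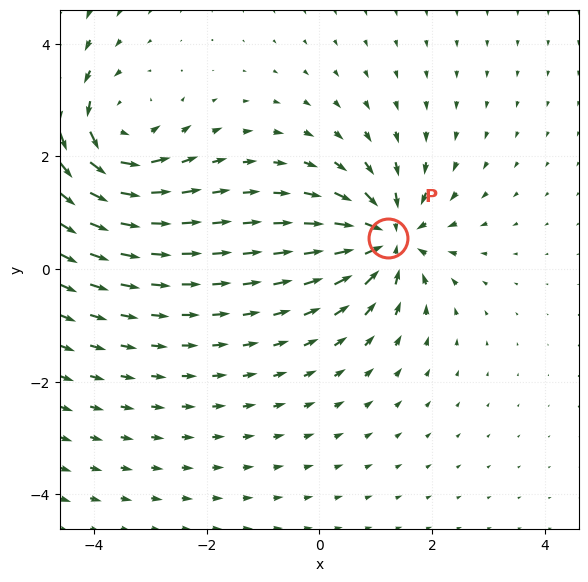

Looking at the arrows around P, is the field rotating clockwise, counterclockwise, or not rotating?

not rotating

Near P at (1.2, 0.6) the arrows show no circulation. The curl there is ≈0.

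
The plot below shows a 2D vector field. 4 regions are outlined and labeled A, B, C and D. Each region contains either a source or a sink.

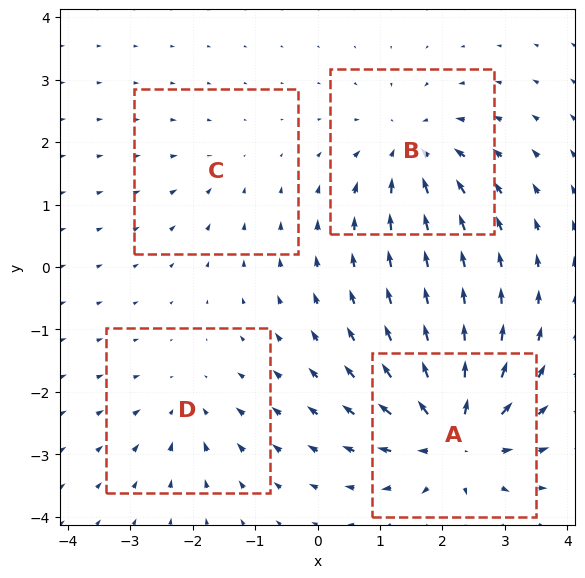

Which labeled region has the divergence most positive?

A

Divergence at each region's feature centre — A: about +9, B: about -6, C: about -2, D: about -4. Region A is most positive.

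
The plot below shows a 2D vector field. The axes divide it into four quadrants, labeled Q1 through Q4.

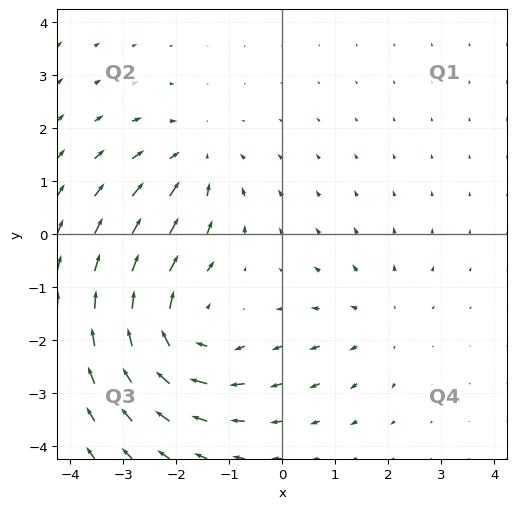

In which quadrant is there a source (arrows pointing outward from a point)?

Q4

The source sits at approximately (1.8, -1.7), which lies in quadrant Q4. The divergence there is about +2, positive as expected for a source.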